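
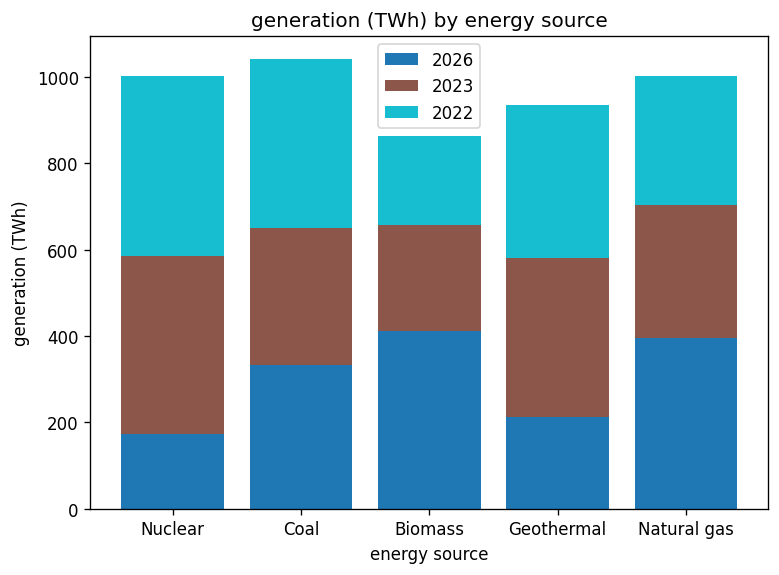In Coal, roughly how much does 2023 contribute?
2023 top ≈ 600, bottom ≈ 300; segment ≈ 300.

≈ 300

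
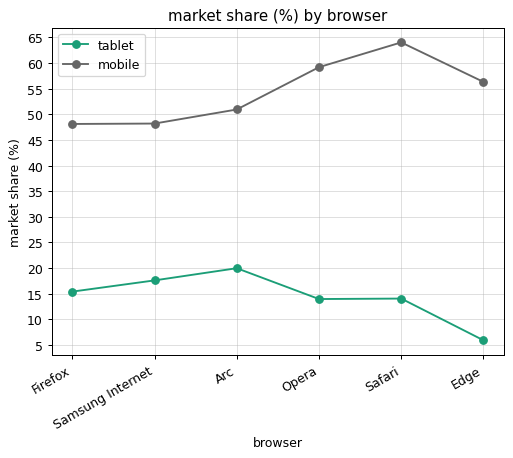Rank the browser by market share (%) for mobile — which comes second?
Top 3 for mobile: Safari ≈ 65, Opera ≈ 60, Edge ≈ 55.

Opera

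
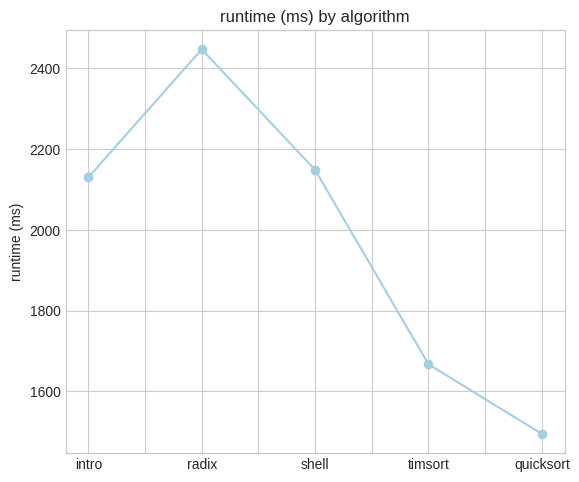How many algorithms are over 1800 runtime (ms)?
3

Above 1800: intro, radix, shell.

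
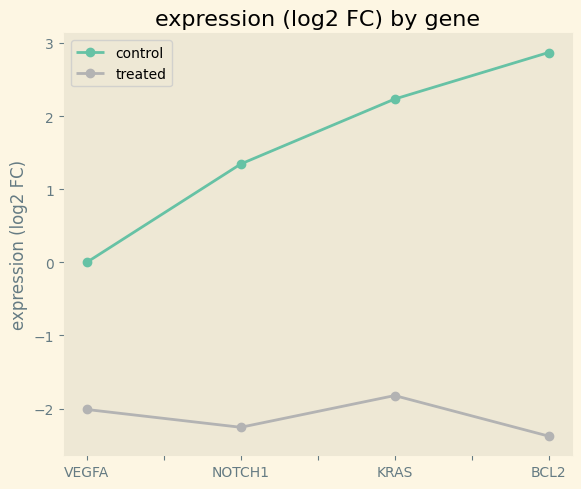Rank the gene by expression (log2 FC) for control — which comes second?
KRAS

Top 3 for control: BCL2 ≈ 3.0, KRAS ≈ 2.0, NOTCH1 ≈ 1.5.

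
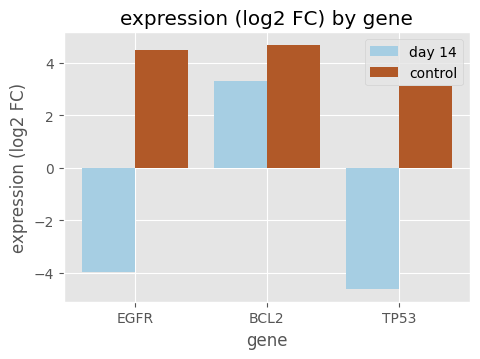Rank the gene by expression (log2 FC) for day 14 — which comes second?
EGFR

Top 3 for day 14: BCL2 ≈ 3, EGFR ≈ -4, TP53 ≈ -5.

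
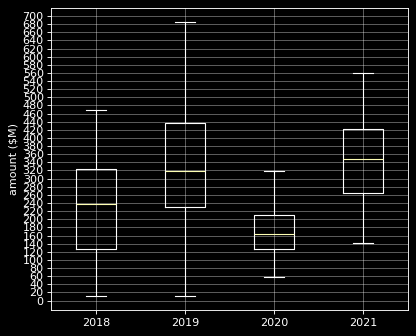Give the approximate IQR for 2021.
≈ 160

Q3 ≈ 420, Q1 ≈ 260; IQR ≈ 160.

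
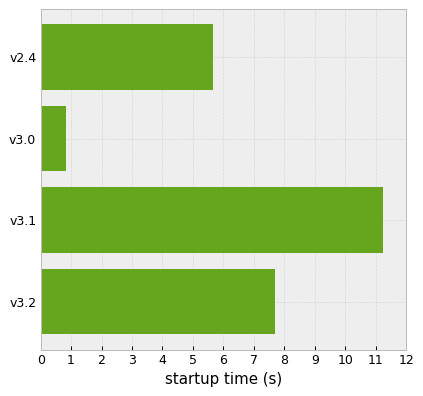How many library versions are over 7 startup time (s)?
2

Above 7: v3.1, v3.2.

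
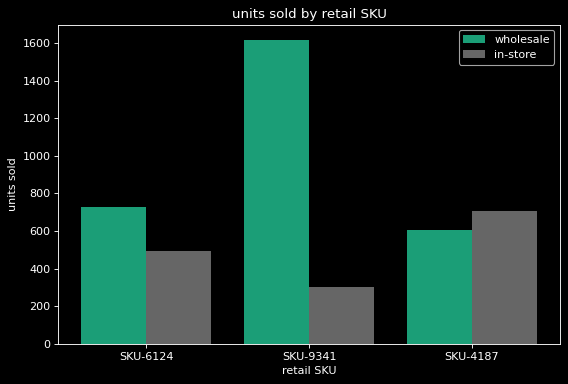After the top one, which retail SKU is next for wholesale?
SKU-6124

Top 3 for wholesale: SKU-9341 ≈ 1600, SKU-6124 ≈ 800, SKU-4187 ≈ 600.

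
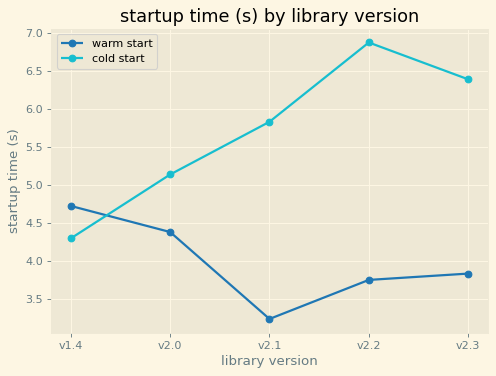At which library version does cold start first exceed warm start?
v1.4: cold start ≈ 4.5 vs warm start ≈ 4.5 (not yet); v2.0: cold start ≈ 5.0 vs warm start ≈ 4.5 (first crossover).

v2.0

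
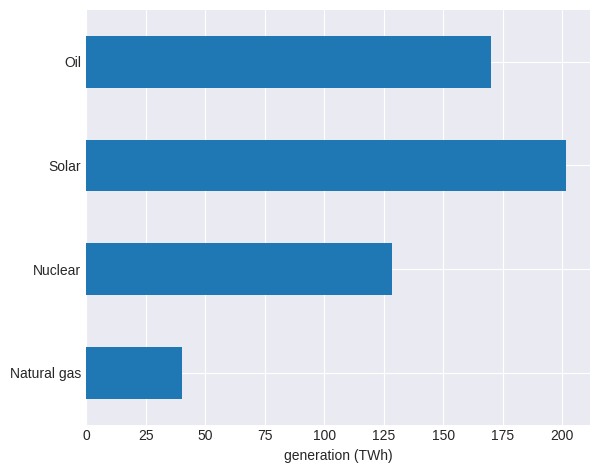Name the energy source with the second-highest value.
Top 3: Solar ≈ 200, Oil ≈ 180, Nuclear ≈ 120.

Oil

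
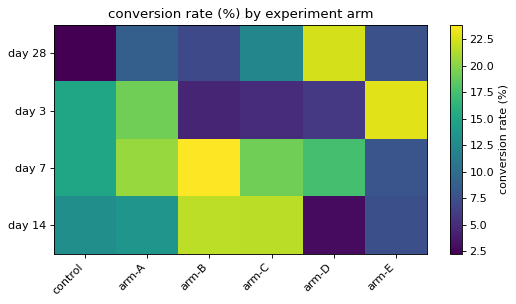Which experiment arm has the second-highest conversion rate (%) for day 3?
Top 3 for day 3: arm-E ≈ 22, arm-A ≈ 20, control ≈ 16.

arm-A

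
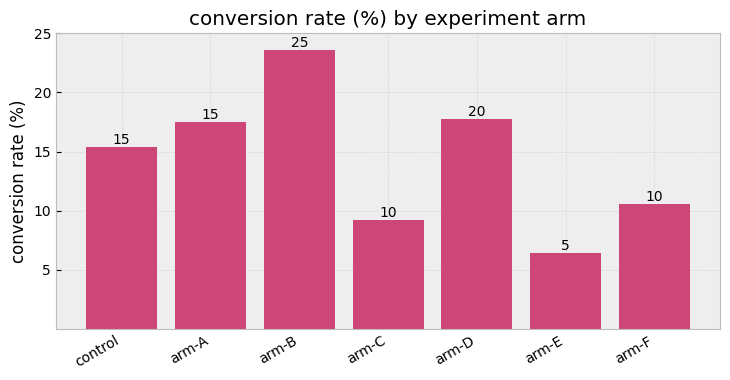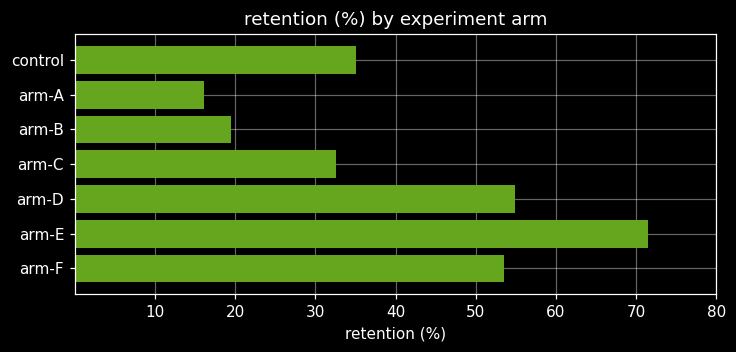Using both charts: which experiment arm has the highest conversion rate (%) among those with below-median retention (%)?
Chart 2 median retention (%) ≈ 40; below-median experiment arms: arm-A, arm-B, arm-C. Among those, arm-B has the highest conversion rate (%) (≈ 25).

arm-B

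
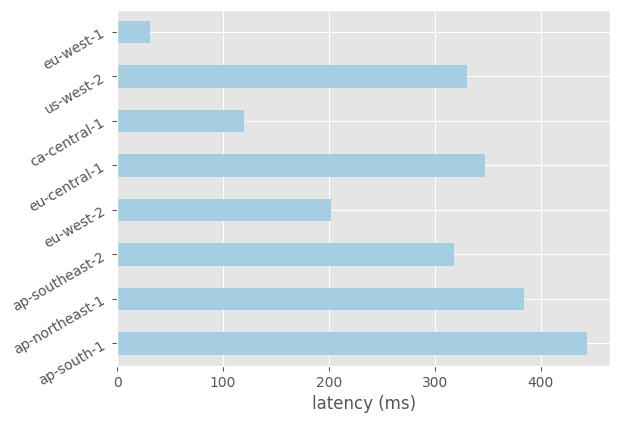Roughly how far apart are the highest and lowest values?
≈ 400

Max ap-south-1 ≈ 450, min eu-west-1 ≈ 50; range ≈ 400.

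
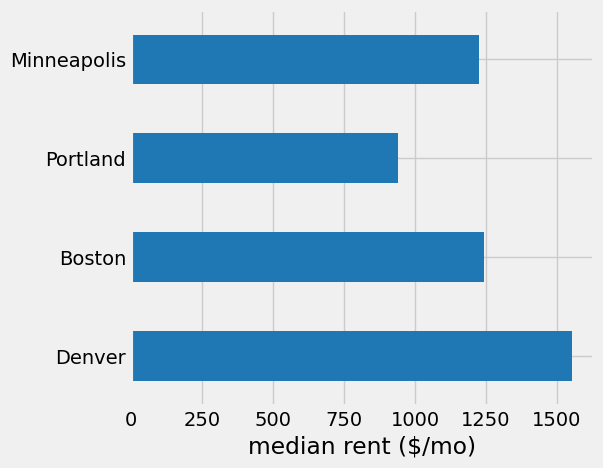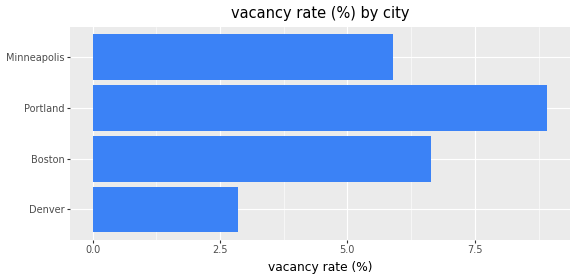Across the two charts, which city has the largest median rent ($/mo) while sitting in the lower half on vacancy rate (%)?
Chart 2 median vacancy rate (%) ≈ 6; below-median cities: Denver, Minneapolis. Among those, Denver has the highest median rent ($/mo) (≈ 1600).

Denver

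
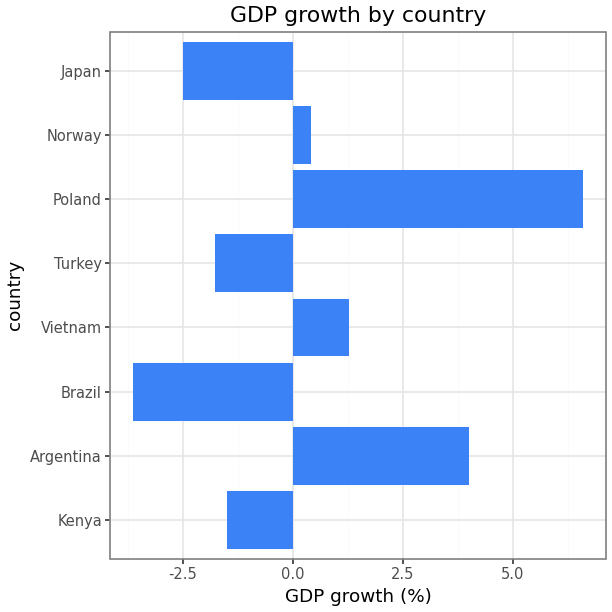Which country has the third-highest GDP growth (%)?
Top 4: Poland ≈ 7, Argentina ≈ 4, Vietnam ≈ 1, Norway ≈ 0.

Vietnam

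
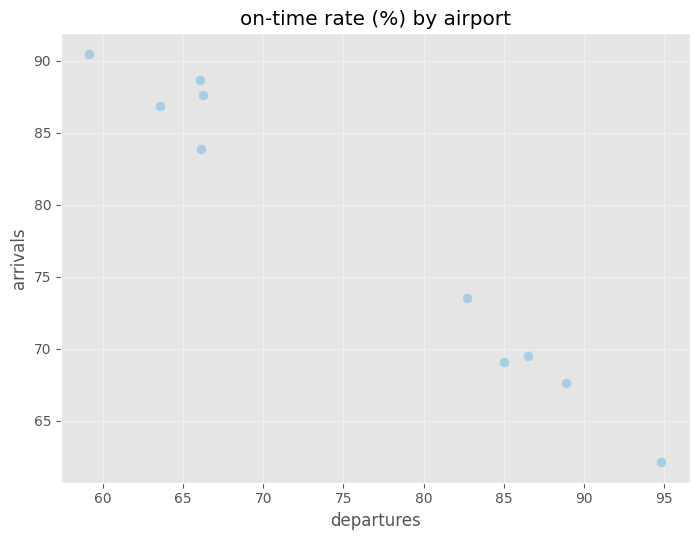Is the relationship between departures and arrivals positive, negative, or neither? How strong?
negative, strong

Points are negatively correlated; strong (|r| ≈ 1.0).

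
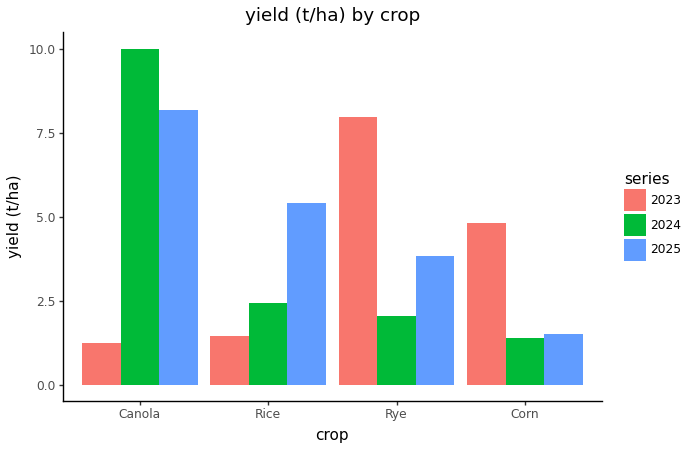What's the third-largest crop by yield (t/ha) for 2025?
Rye

Top 4 for 2025: Canola ≈ 8, Rice ≈ 5, Rye ≈ 4, Corn ≈ 1.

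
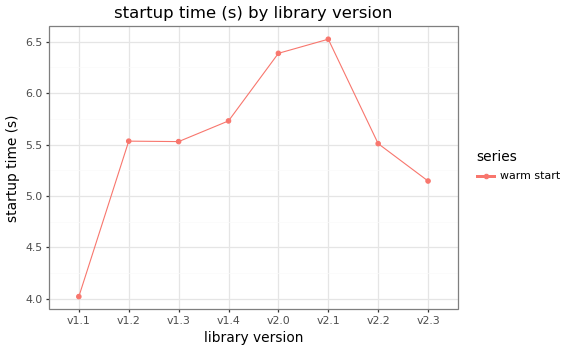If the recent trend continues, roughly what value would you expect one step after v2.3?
≈ 4.25

Last three: 6.5, 5.5, 5.0 → slope ≈ -0.75/step → next ≈ 4.25.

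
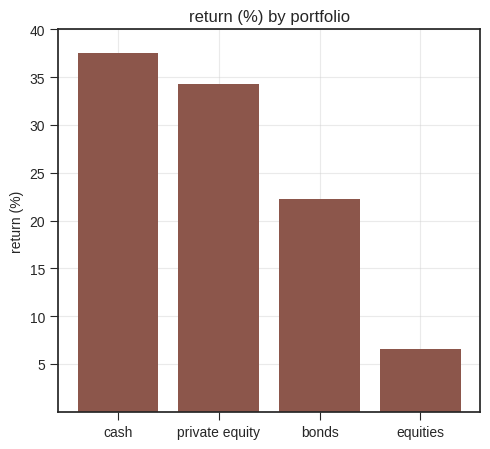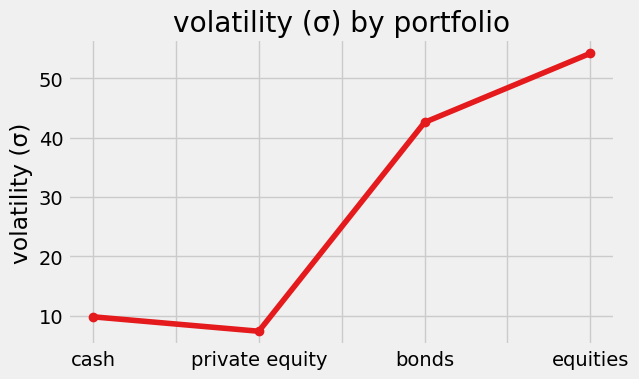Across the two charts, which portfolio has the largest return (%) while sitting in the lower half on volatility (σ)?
cash

Chart 2 median volatility (σ) ≈ 25; below-median portfolios: cash, private equity. Among those, cash has the highest return (%) (≈ 40).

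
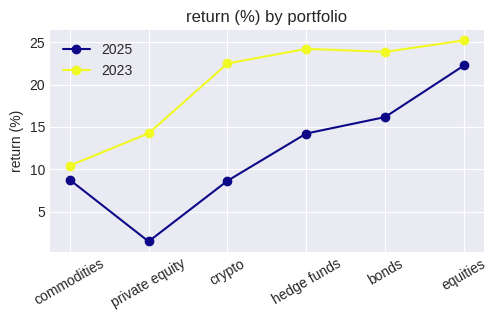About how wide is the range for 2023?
Max equities ≈ 26, min commodities ≈ 10; range ≈ 16.

≈ 16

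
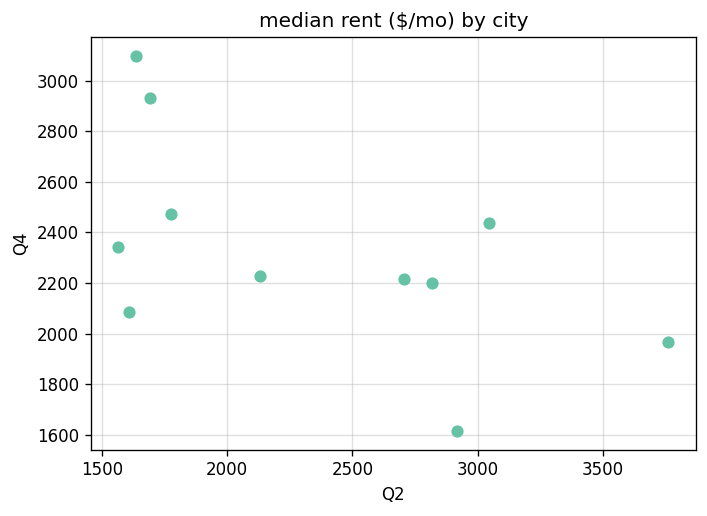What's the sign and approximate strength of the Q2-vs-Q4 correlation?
Points are negatively correlated; moderate (|r| ≈ 0.6).

negative, moderate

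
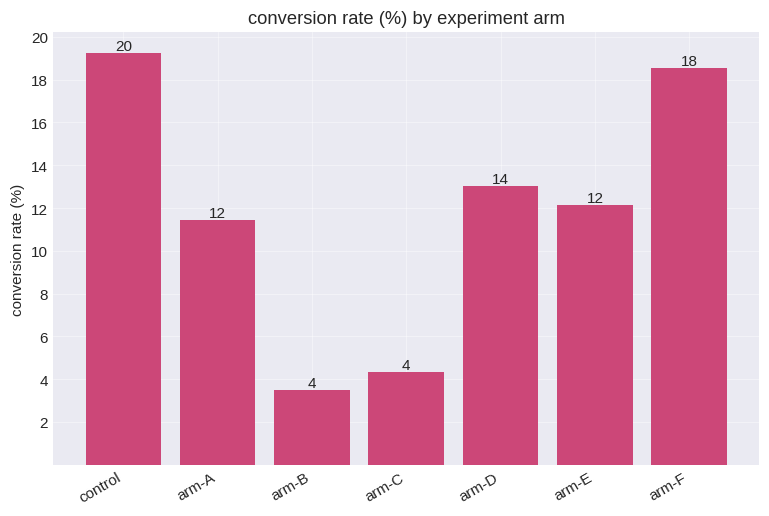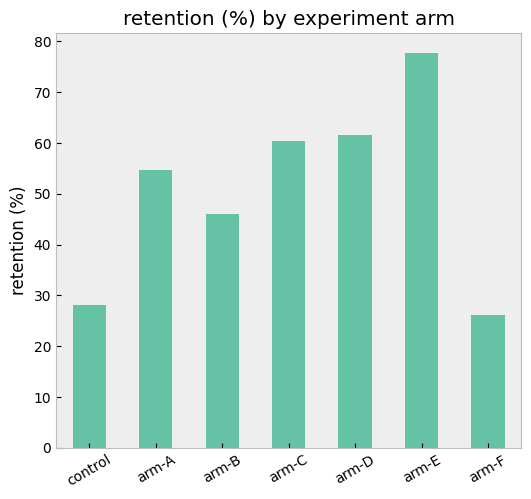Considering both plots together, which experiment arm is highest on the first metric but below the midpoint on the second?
Chart 2 median retention (%) ≈ 50; below-median experiment arms: control, arm-B, arm-F. Among those, control has the highest conversion rate (%) (≈ 20).

control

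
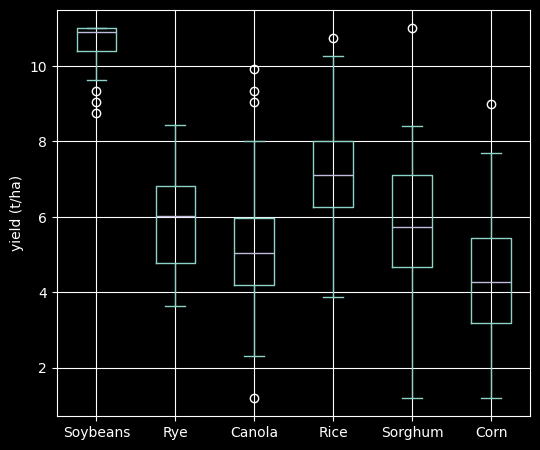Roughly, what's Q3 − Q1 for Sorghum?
Q3 ≈ 7, Q1 ≈ 5; IQR ≈ 2.

≈ 2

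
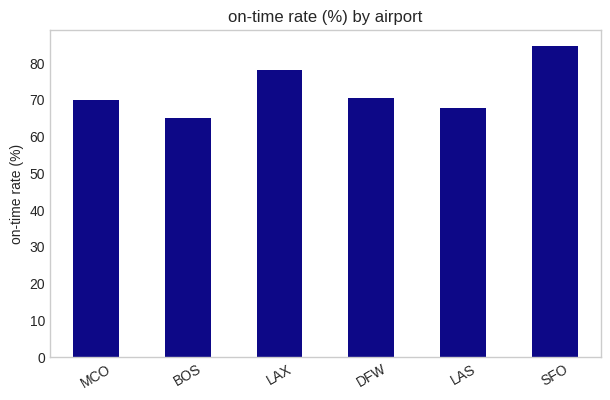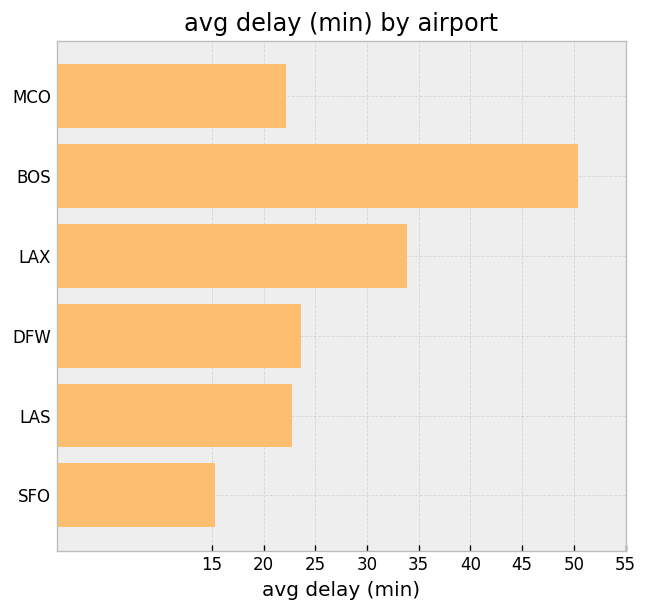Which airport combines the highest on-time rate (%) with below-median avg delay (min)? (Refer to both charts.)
SFO

Chart 2 median avg delay (min) ≈ 25; below-median airports: MCO, LAS, SFO. Among those, SFO has the highest on-time rate (%) (≈ 80).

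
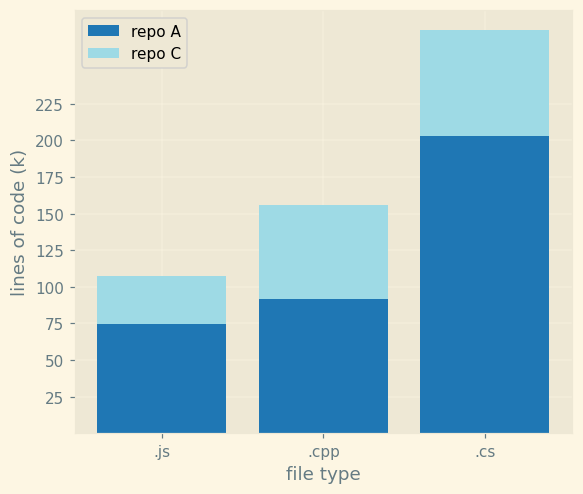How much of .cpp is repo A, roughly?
repo A top ≈ 100, bottom ≈ 0; segment ≈ 100.

≈ 100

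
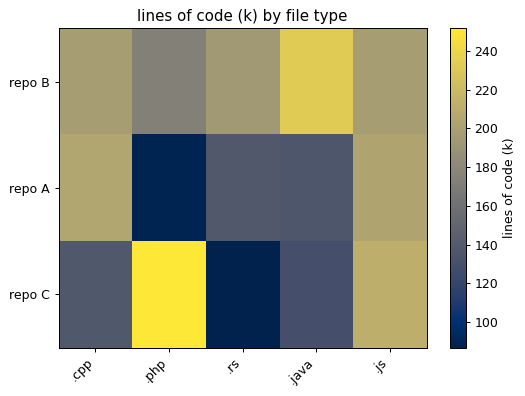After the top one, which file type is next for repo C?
Top 3 for repo C: .php ≈ 260, .js ≈ 220, .cpp ≈ 140.

.js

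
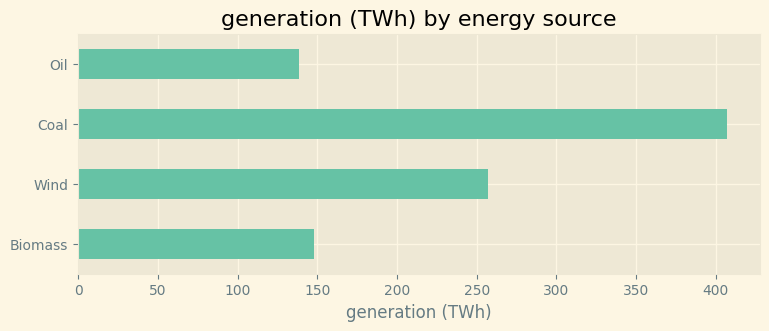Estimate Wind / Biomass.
≈ 1.67×

Wind ≈ 250, Biomass ≈ 150; 250/150 ≈ 1.67.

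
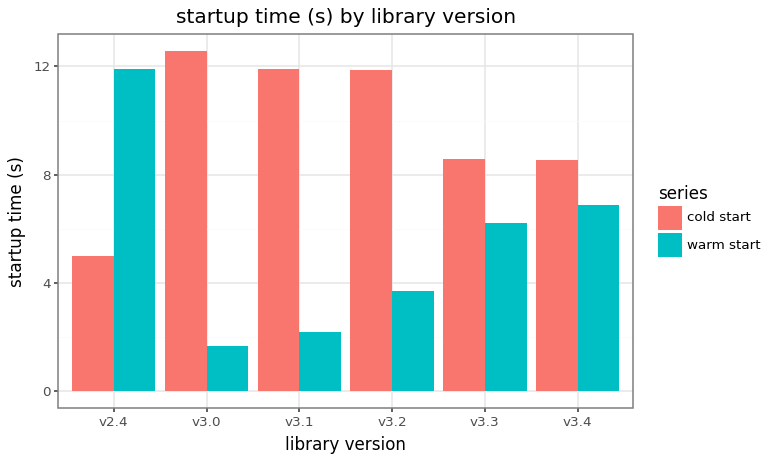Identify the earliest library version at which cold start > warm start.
v2.4: cold start ≈ 4 vs warm start ≈ 12 (not yet); v3.0: cold start ≈ 12 vs warm start ≈ 2 (first crossover).

v3.0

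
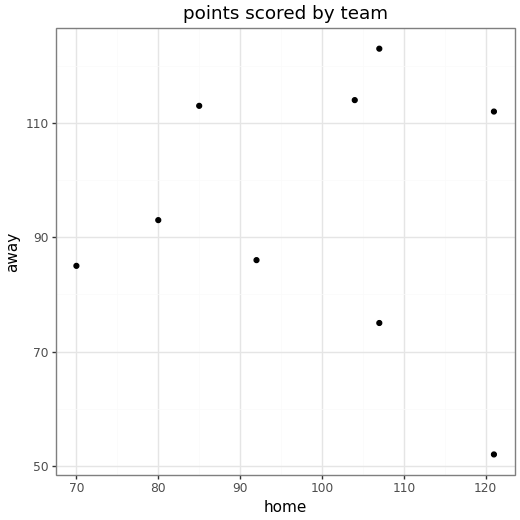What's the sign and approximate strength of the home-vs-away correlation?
Points are roughly uncorrelated; weak (|r| ≈ 0.1).

no clear correlation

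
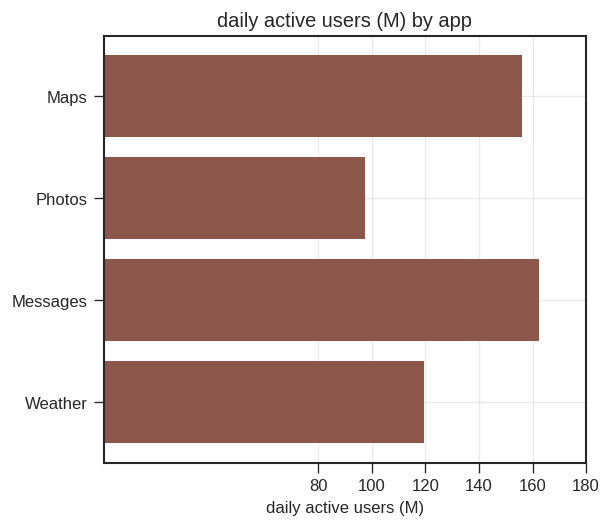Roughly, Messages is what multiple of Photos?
≈ 1.6×

Messages ≈ 160, Photos ≈ 100; 160/100 ≈ 1.6.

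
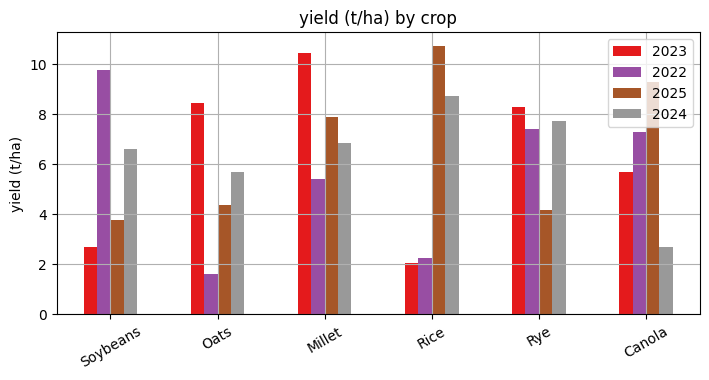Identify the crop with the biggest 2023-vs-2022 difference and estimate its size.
Soybeans, ≈ 7 t/ha

Soybeans: 2023 ≈ 3, 2022 ≈ 10 → gap ≈ 7. Next-largest (Oats) is only ≈ 6.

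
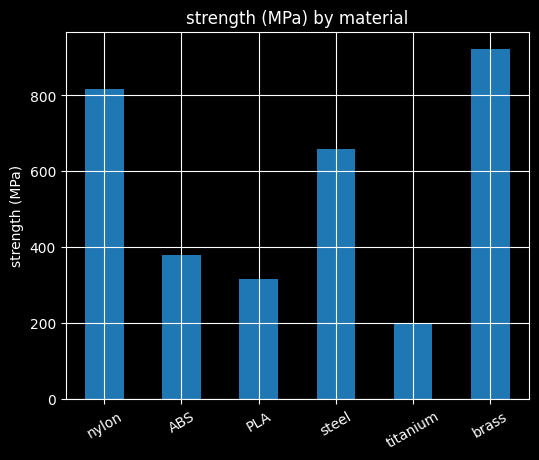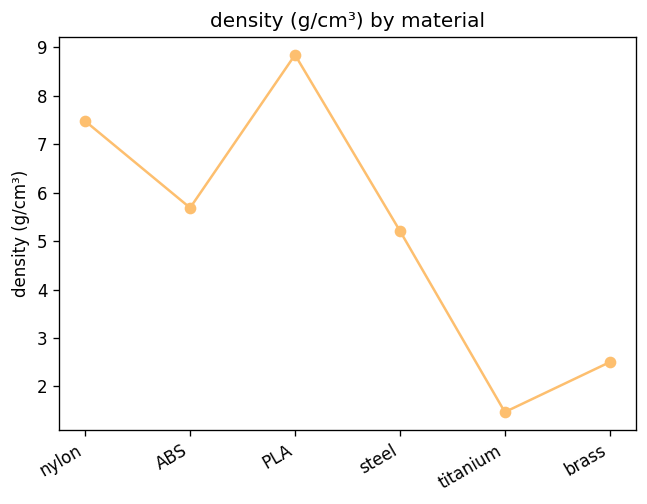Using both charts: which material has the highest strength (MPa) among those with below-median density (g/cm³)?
brass

Chart 2 median density (g/cm³) ≈ 5; below-median materials: steel, titanium, brass. Among those, brass has the highest strength (MPa) (≈ 900).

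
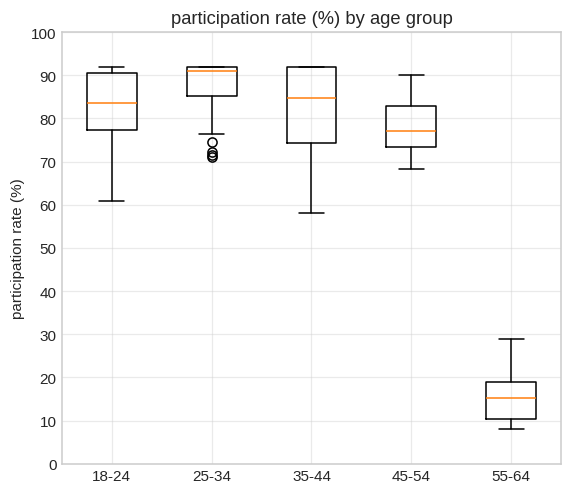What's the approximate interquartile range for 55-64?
≈ 10

Q3 ≈ 20, Q1 ≈ 10; IQR ≈ 10.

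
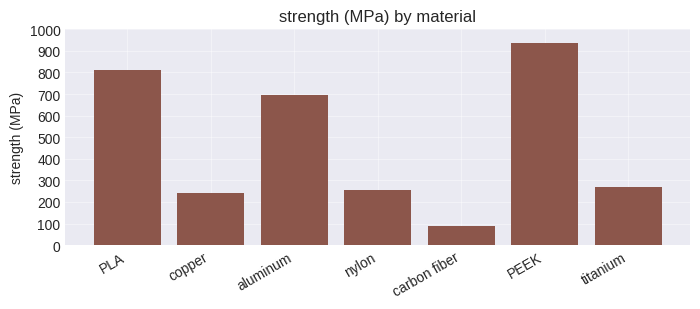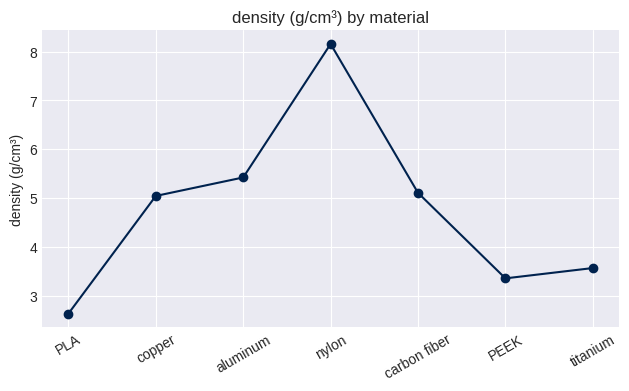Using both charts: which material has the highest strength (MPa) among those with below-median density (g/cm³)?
Chart 2 median density (g/cm³) ≈ 5; below-median materials: PLA, PEEK, titanium. Among those, PEEK has the highest strength (MPa) (≈ 900).

PEEK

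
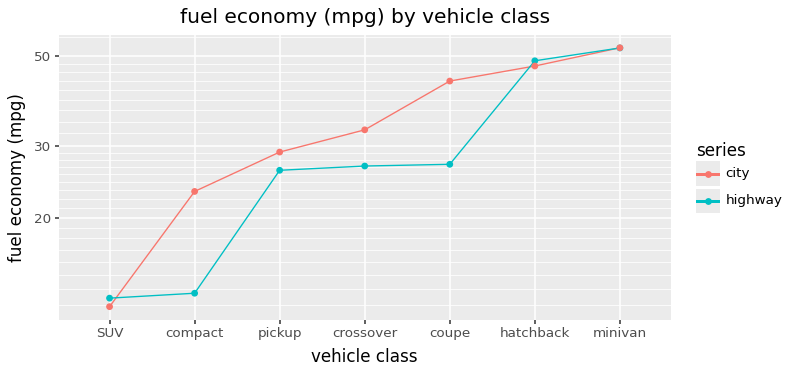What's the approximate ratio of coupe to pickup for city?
≈ 1.5×

coupe ≈ 45, pickup ≈ 30; 45/30 ≈ 1.5.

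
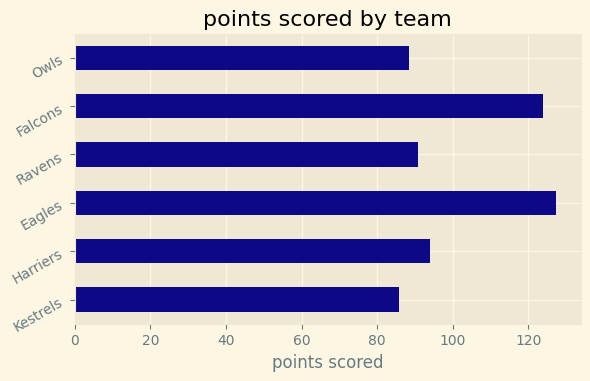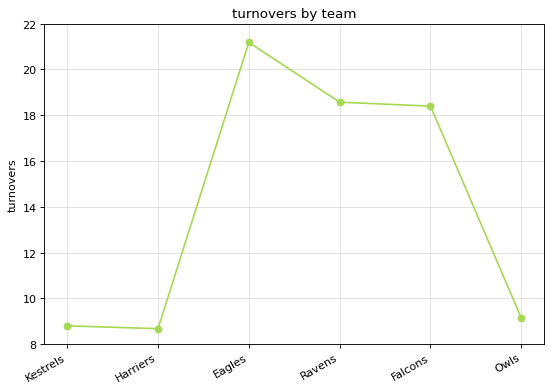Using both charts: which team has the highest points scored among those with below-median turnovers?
Harriers

Chart 2 median turnovers ≈ 14; below-median teams: Kestrels, Harriers, Owls. Among those, Harriers has the highest points scored (≈ 100).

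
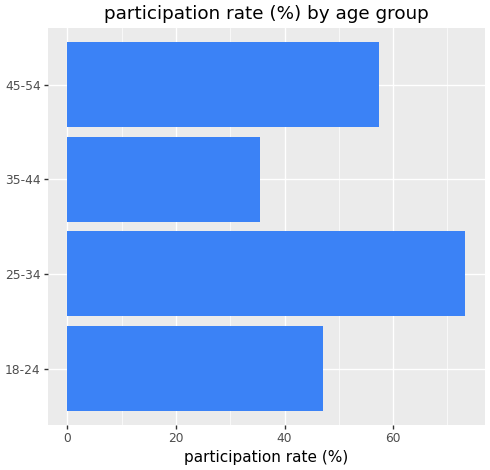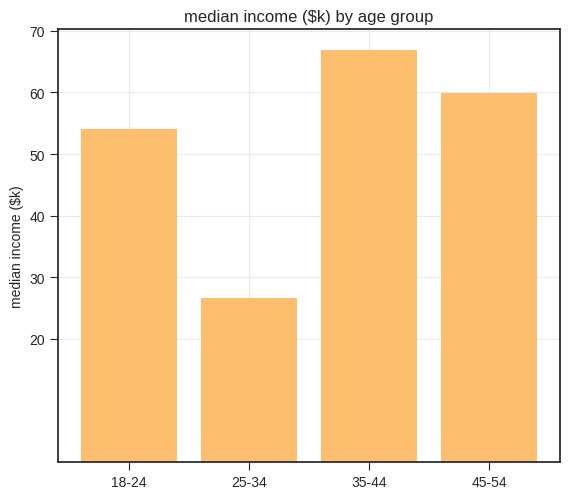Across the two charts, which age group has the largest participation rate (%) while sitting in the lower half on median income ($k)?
25-34

Chart 2 median median income ($k) ≈ 60; below-median age groups: 18-24, 25-34. Among those, 25-34 has the highest participation rate (%) (≈ 70).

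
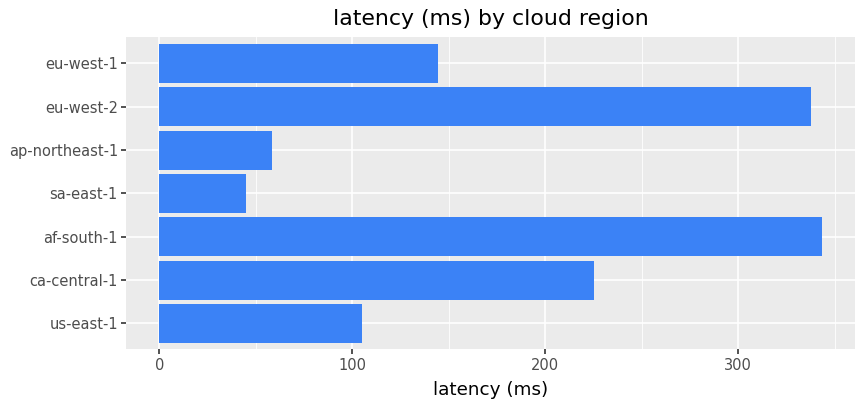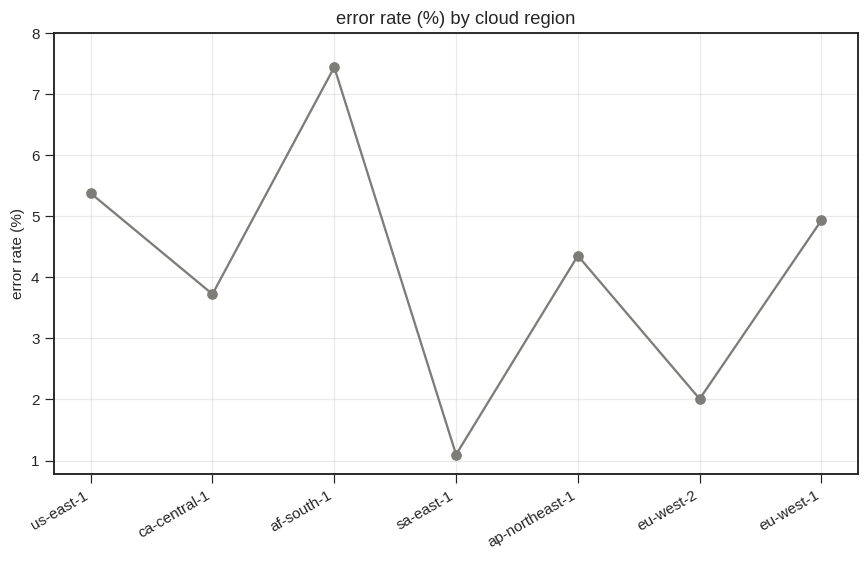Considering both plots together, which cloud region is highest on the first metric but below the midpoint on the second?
Chart 2 median error rate (%) ≈ 4; below-median cloud regions: ca-central-1, sa-east-1, eu-west-2. Among those, eu-west-2 has the highest latency (ms) (≈ 350).

eu-west-2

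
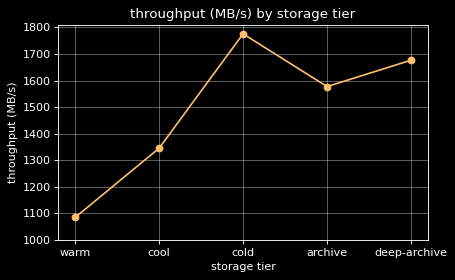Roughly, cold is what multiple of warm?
≈ 1.64×

cold ≈ 1800, warm ≈ 1100; 1800/1100 ≈ 1.64.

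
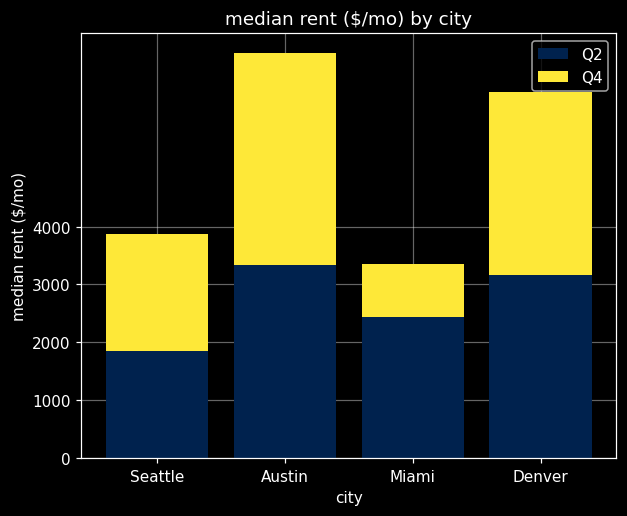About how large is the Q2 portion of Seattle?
Q2 top ≈ 2000, bottom ≈ 0; segment ≈ 2000.

≈ 2000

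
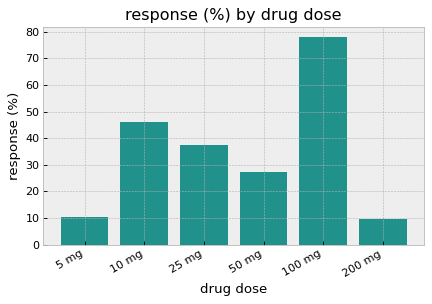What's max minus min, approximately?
Max 100 mg ≈ 80, min 200 mg ≈ 10; range ≈ 70.

≈ 70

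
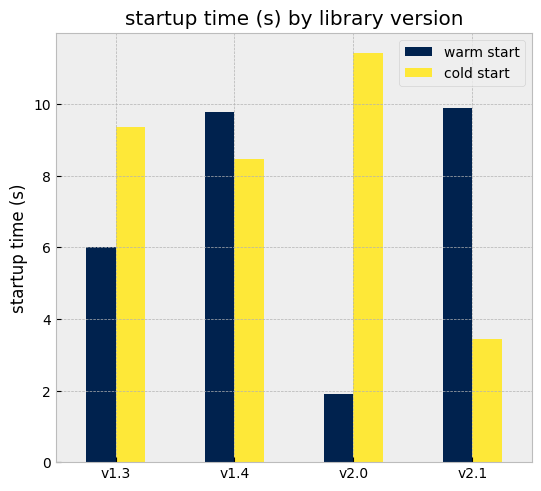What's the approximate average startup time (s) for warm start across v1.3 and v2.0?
≈ 4

(6 + 2) / 2 ≈ 4.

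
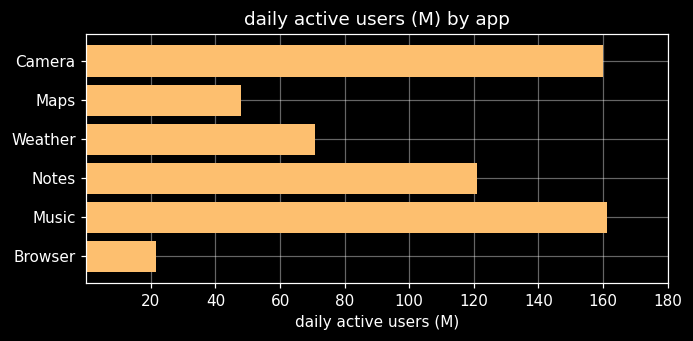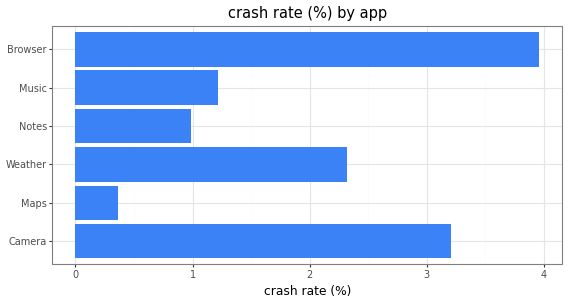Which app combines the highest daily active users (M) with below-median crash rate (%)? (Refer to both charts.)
Chart 2 median crash rate (%) ≈ 2; below-median apps: Maps, Notes, Music. Among those, Music has the highest daily active users (M) (≈ 160).

Music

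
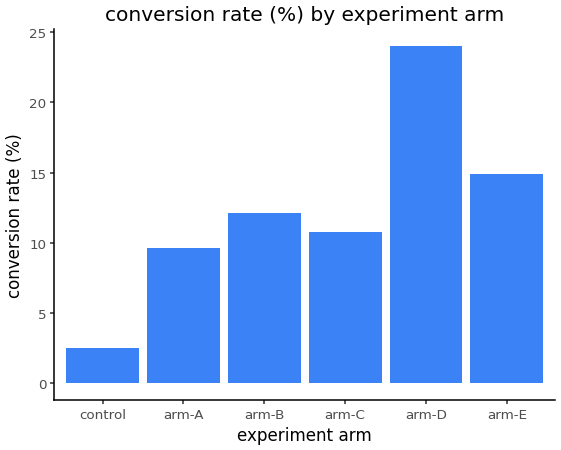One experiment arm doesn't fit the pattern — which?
arm-D ≈ 24; the rest sit between ≈ 2 and ≈ 14.

arm-D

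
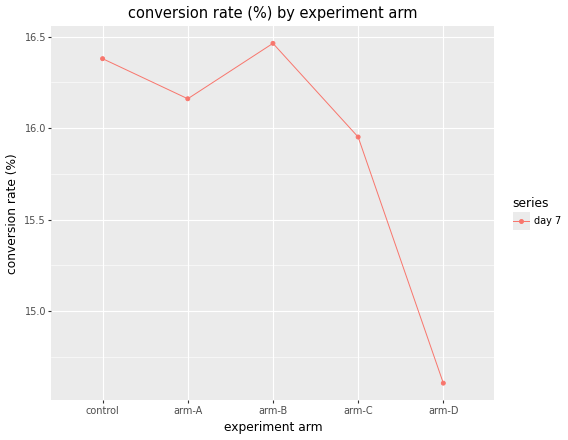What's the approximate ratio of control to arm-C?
≈ 1.03×

control ≈ 16.4, arm-C ≈ 16.0; 16.4/16.0 ≈ 1.03.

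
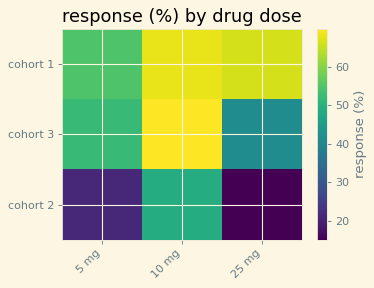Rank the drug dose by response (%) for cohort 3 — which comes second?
5 mg

Top 3 for cohort 3: 10 mg ≈ 70, 5 mg ≈ 50, 25 mg ≈ 40.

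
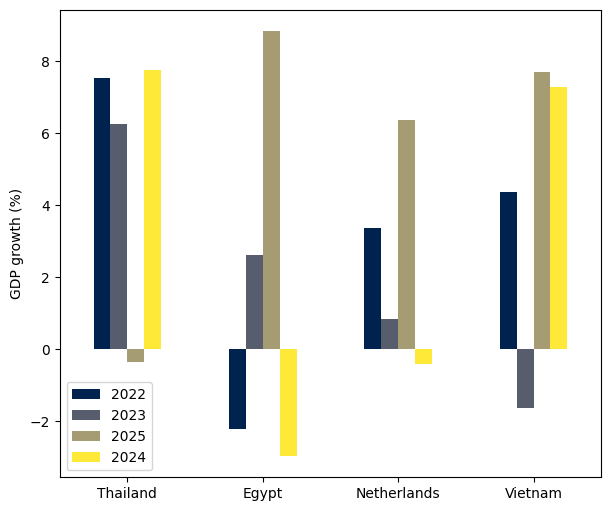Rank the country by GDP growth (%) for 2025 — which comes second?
Top 3 for 2025: Egypt ≈ 9, Vietnam ≈ 8, Netherlands ≈ 6.

Vietnam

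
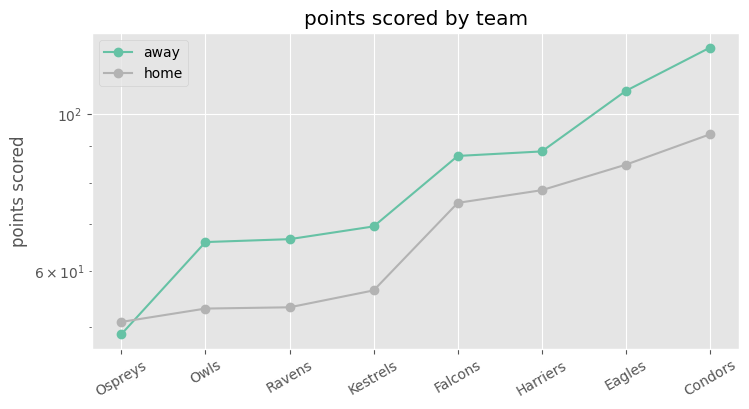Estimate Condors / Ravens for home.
Condors ≈ 90, Ravens ≈ 50; 90/50 ≈ 1.8.

≈ 1.8×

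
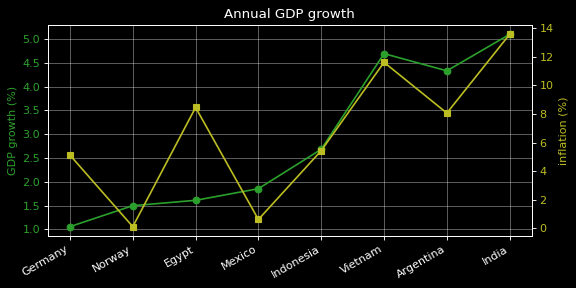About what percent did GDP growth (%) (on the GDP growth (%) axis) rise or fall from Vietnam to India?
Vietnam ≈ 4.5, India ≈ 5.0; (5.0 − 4.5) / 4.5 ≈ +11.1%.

≈ +11.1%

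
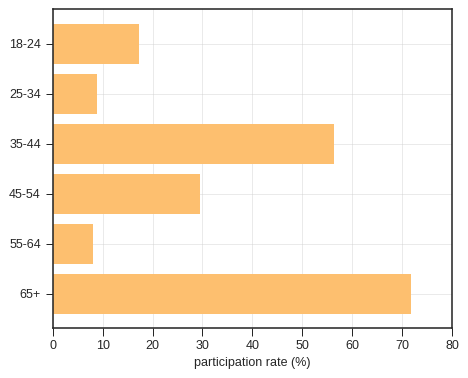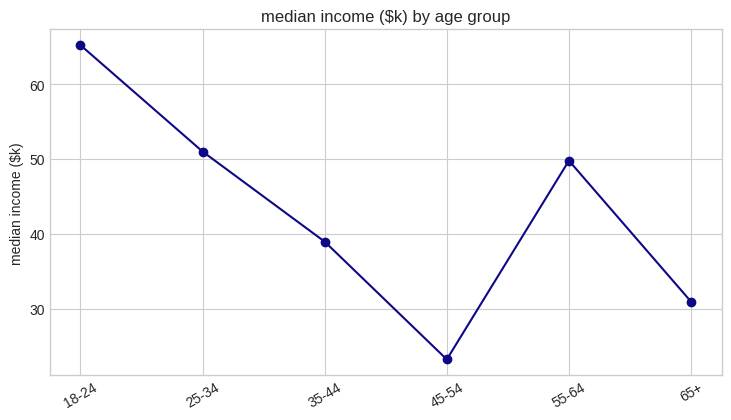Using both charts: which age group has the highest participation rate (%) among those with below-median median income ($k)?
Chart 2 median median income ($k) ≈ 40; below-median age groups: 35-44, 45-54, 65+. Among those, 65+ has the highest participation rate (%) (≈ 70).

65+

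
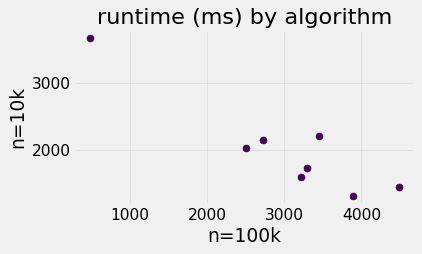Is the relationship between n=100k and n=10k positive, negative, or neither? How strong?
negative, strong

Points are negatively correlated; strong (|r| ≈ 0.9).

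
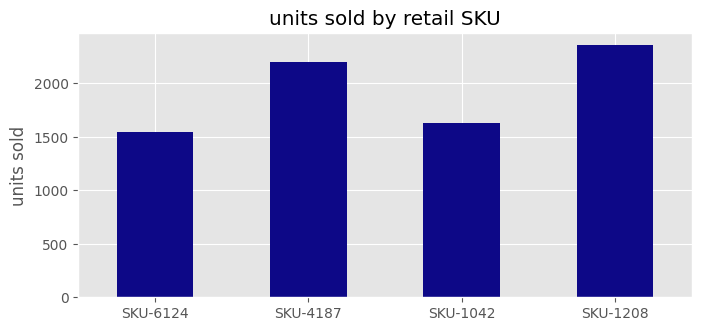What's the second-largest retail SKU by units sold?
Top 3: SKU-1208 ≈ 2400, SKU-4187 ≈ 2200, SKU-1042 ≈ 1600.

SKU-4187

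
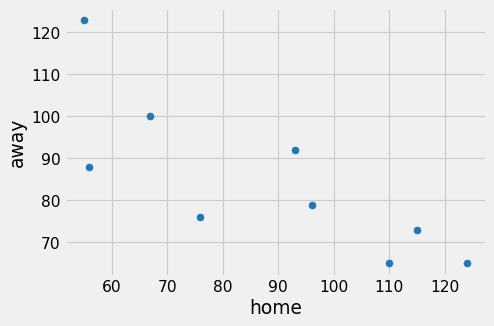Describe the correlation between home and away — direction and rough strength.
Points are negatively correlated; strong (|r| ≈ 0.8).

negative, strong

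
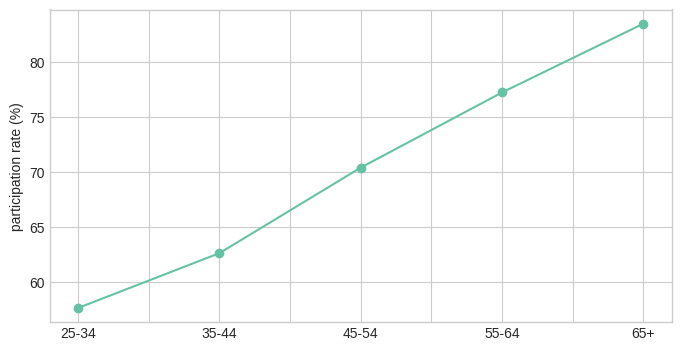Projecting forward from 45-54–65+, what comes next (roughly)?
≈ 92.5

Last three: 70, 75, 85 → slope ≈ 7.5/step → next ≈ 92.5.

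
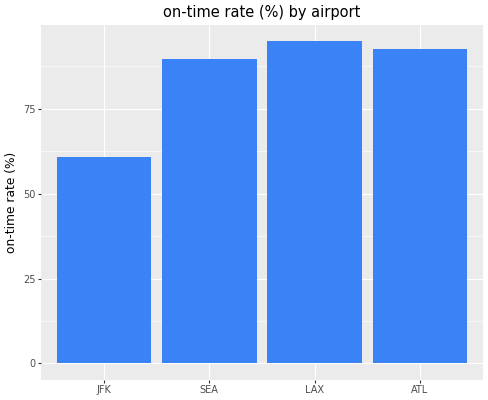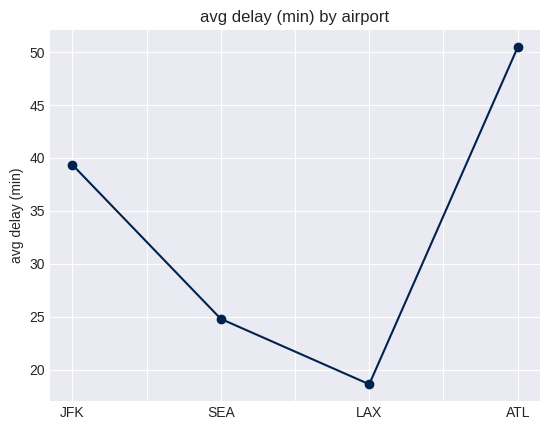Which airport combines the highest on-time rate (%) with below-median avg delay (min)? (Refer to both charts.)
LAX

Chart 2 median avg delay (min) ≈ 30; below-median airports: SEA, LAX. Among those, LAX has the highest on-time rate (%) (≈ 100).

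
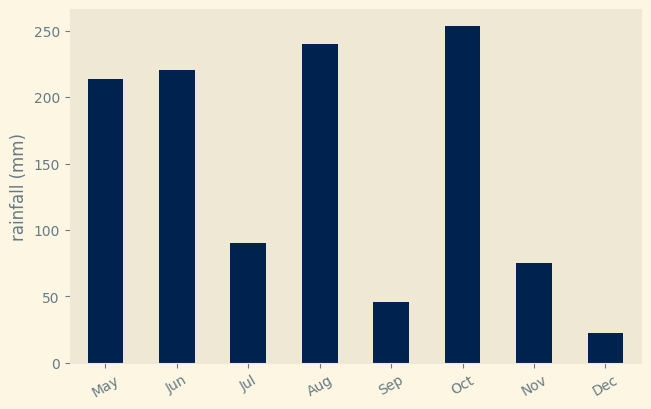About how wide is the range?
Max Oct ≈ 250, min Dec ≈ 25; range ≈ 225.

≈ 225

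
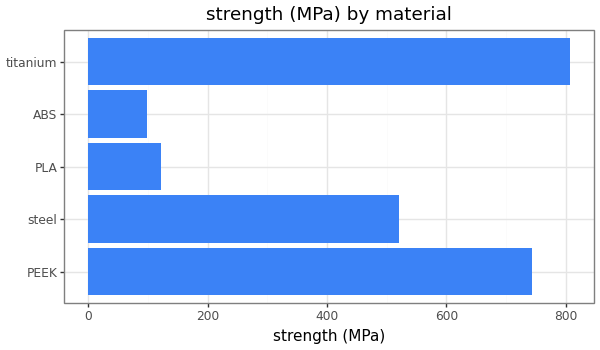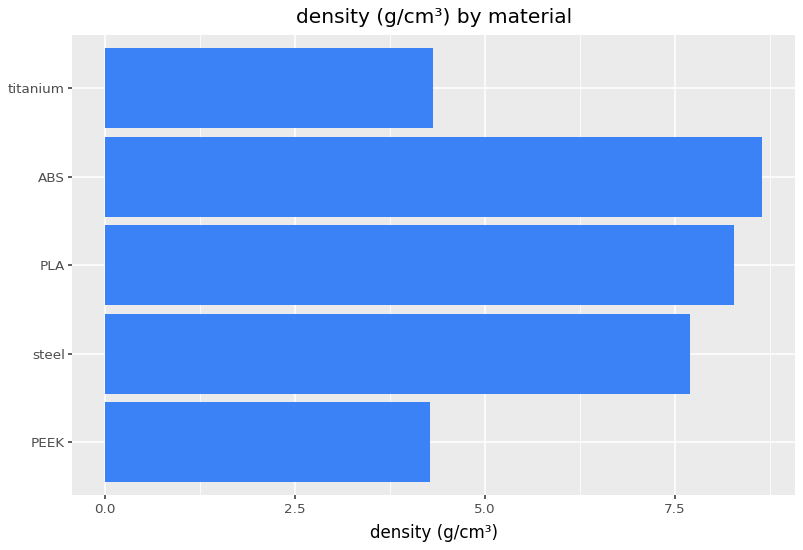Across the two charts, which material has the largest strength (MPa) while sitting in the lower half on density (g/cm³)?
Chart 2 median density (g/cm³) ≈ 8; below-median materials: PEEK, titanium. Among those, titanium has the highest strength (MPa) (≈ 800).

titanium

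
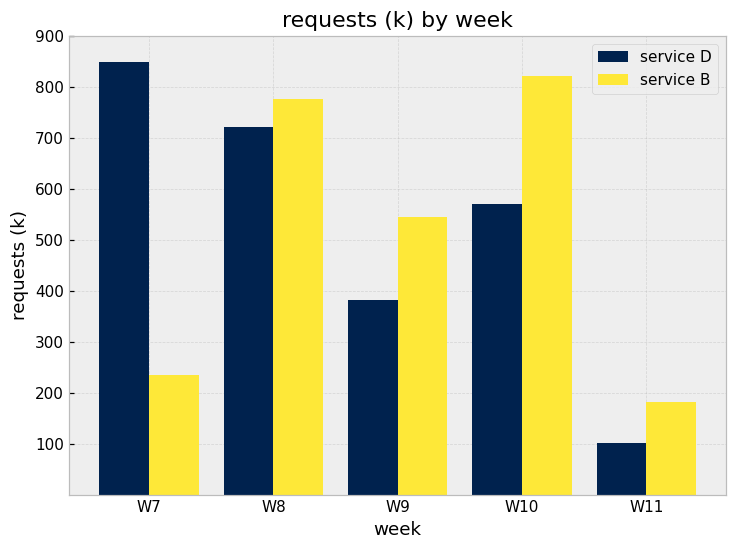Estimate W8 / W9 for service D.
≈ 1.75×

W8 ≈ 700, W9 ≈ 400; 700/400 ≈ 1.75.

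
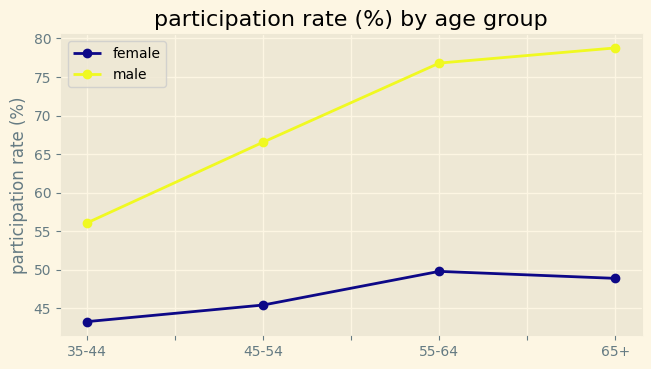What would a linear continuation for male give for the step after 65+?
Last three: 65, 75, 80 → slope ≈ 7.5/step → next ≈ 87.5.

≈ 87.5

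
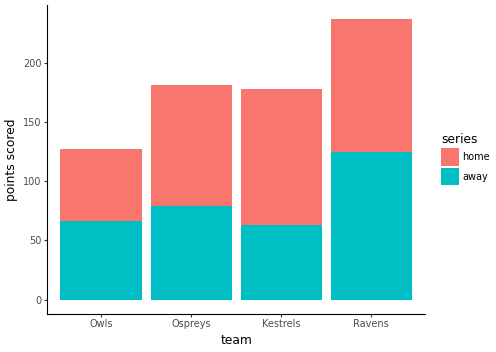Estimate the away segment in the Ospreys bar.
≈ 80

away top ≈ 80, bottom ≈ 0; segment ≈ 80.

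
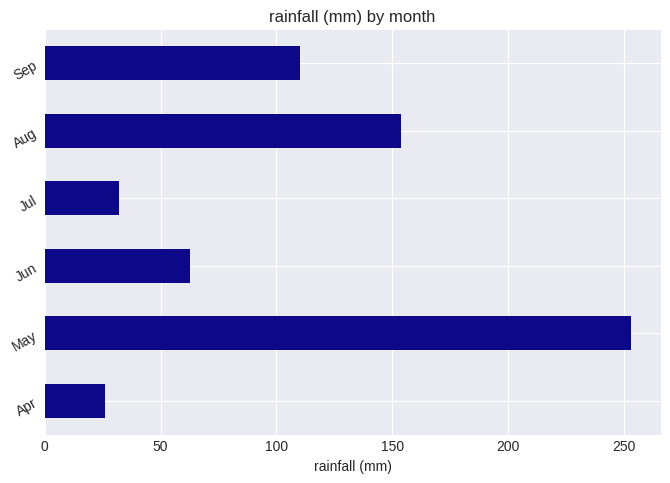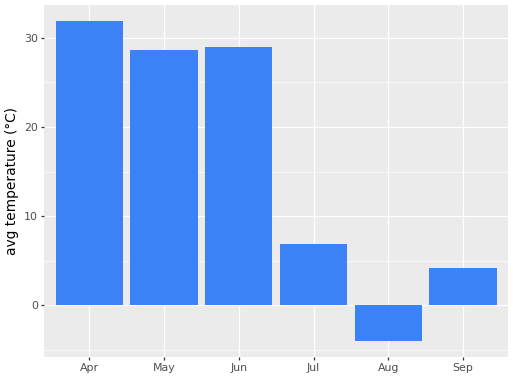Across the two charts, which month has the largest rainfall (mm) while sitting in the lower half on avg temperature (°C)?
Chart 2 median avg temperature (°C) ≈ 20; below-median months: Jul, Aug, Sep. Among those, Aug has the highest rainfall (mm) (≈ 150).

Aug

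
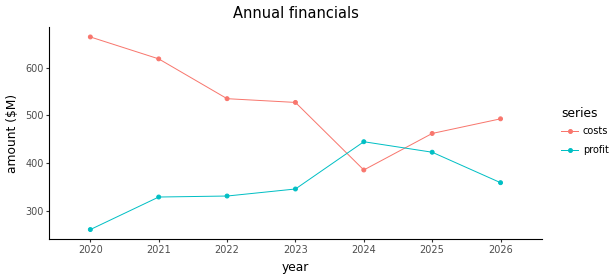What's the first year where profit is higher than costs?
2024

2023: profit ≈ 350 vs costs ≈ 550 (not yet); 2024: profit ≈ 450 vs costs ≈ 400 (first crossover).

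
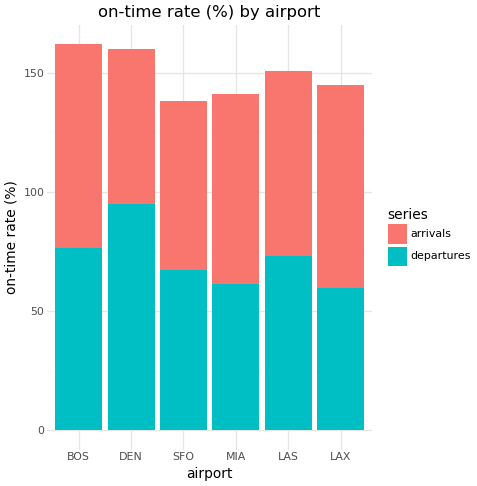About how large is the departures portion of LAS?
≈ 80

departures top ≈ 80, bottom ≈ 0; segment ≈ 80.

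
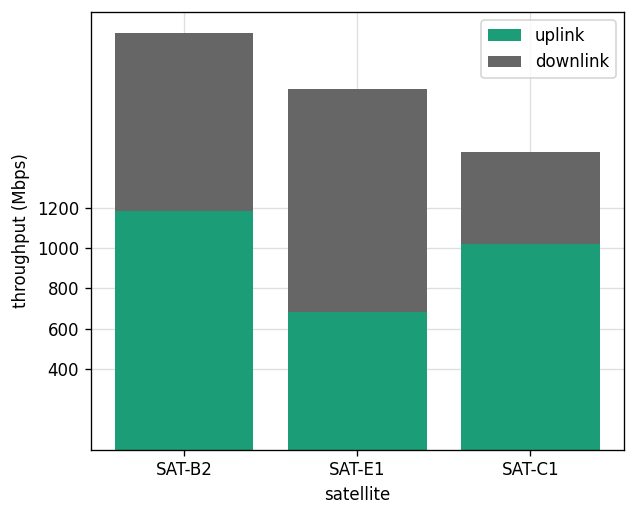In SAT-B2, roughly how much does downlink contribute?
downlink top ≈ 2000, bottom ≈ 1200; segment ≈ 800.

≈ 800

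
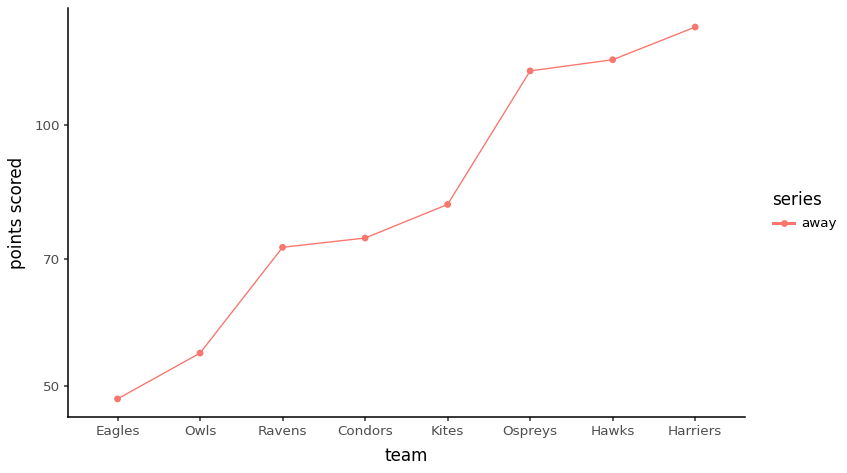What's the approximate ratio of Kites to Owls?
Kites ≈ 80, Owls ≈ 50; 80/50 ≈ 1.6.

≈ 1.6×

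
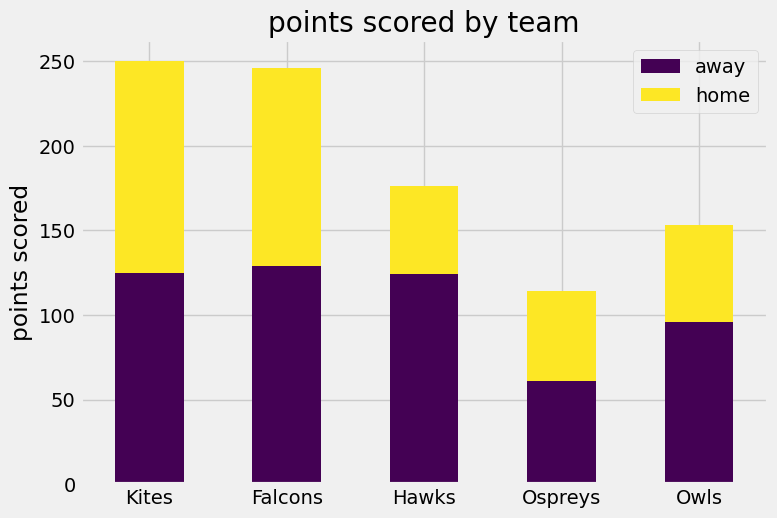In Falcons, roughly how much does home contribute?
≈ 125

home top ≈ 250, bottom ≈ 125; segment ≈ 125.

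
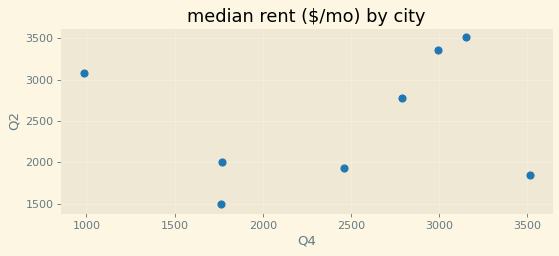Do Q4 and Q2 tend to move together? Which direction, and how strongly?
no clear correlation

Points are roughly uncorrelated; weak (|r| ≈ 0.2).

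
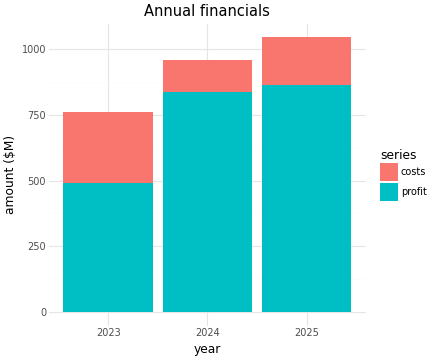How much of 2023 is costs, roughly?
≈ 300

costs top ≈ 800, bottom ≈ 500; segment ≈ 300.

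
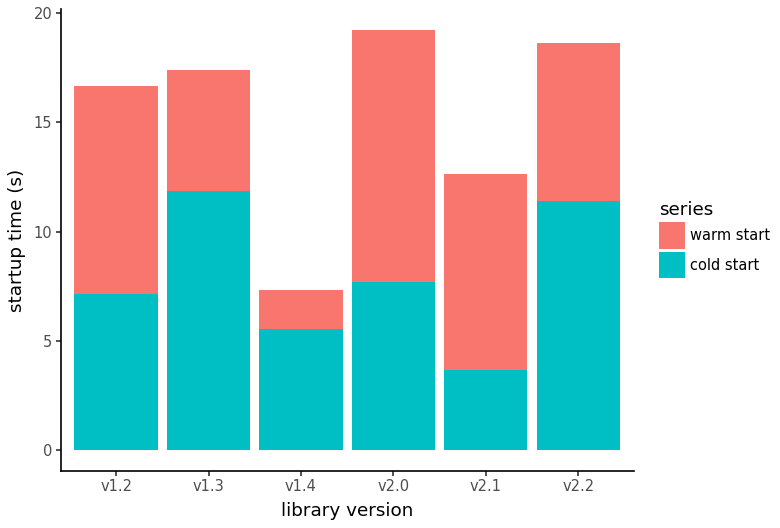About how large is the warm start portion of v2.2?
warm start top ≈ 18, bottom ≈ 12; segment ≈ 6.

≈ 6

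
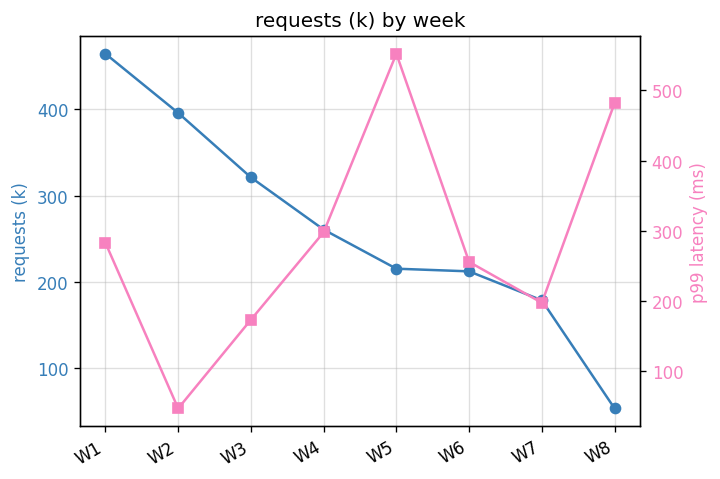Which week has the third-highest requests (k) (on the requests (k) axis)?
W3

Top 4 (on the requests (k) axis): W1 ≈ 450, W2 ≈ 400, W3 ≈ 300, W4 ≈ 250.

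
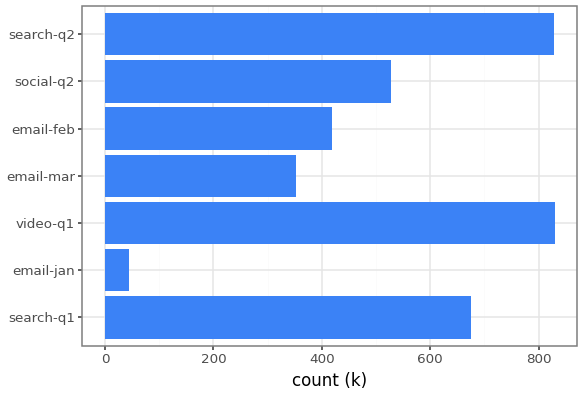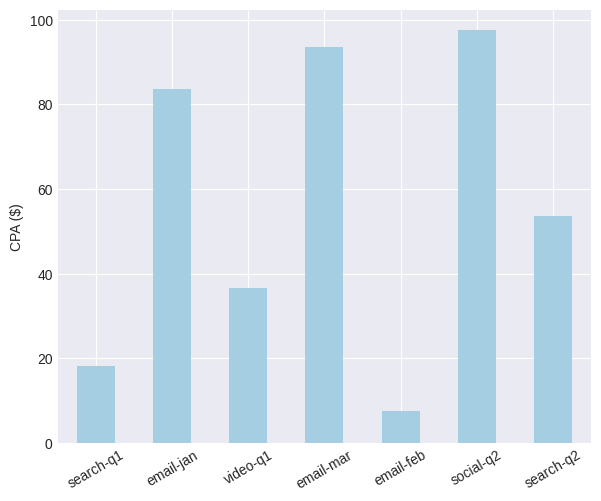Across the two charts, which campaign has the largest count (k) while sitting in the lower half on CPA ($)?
Chart 2 median CPA ($) ≈ 50; below-median campaigns: search-q1, video-q1, email-feb. Among those, video-q1 has the highest count (k) (≈ 800).

video-q1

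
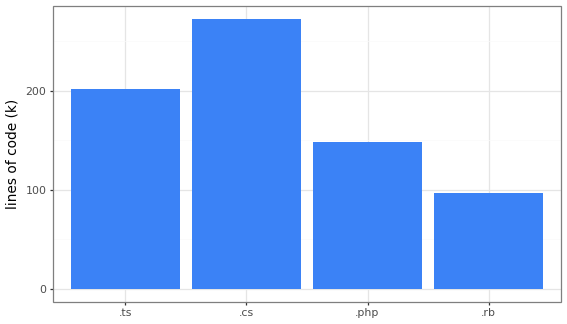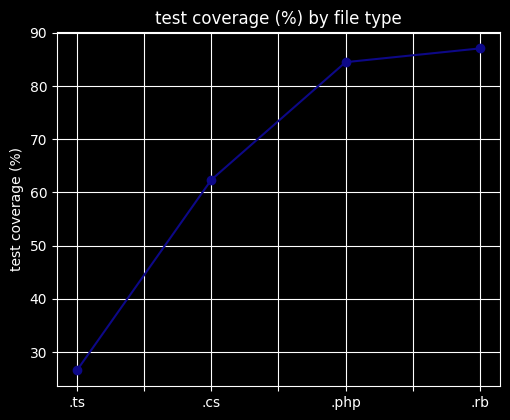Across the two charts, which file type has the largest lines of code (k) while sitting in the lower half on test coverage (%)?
.cs

Chart 2 median test coverage (%) ≈ 70; below-median file types: .ts, .cs. Among those, .cs has the highest lines of code (k) (≈ 275).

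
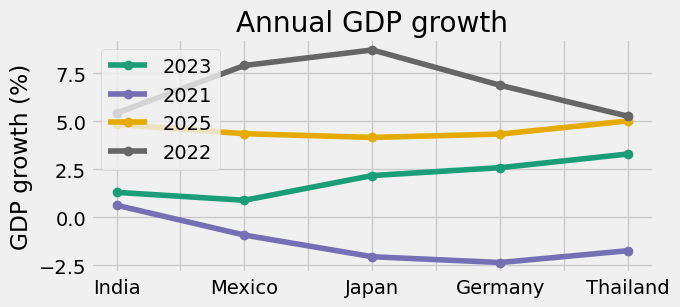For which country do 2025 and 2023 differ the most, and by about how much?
India, ≈ 4 %

India: 2025 ≈ 5, 2023 ≈ 1 → gap ≈ 4. Next-largest (Mexico) is only ≈ 3.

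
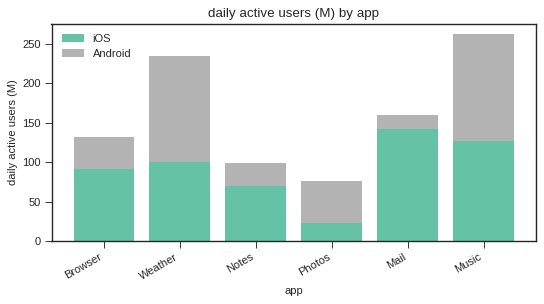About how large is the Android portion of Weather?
Android top ≈ 225, bottom ≈ 100; segment ≈ 125.

≈ 125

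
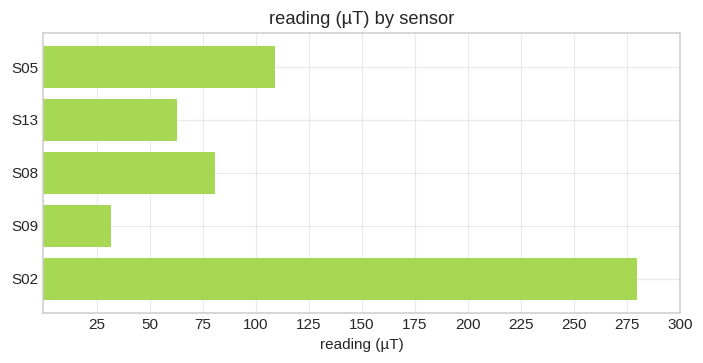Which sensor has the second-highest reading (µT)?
Top 3: S02 ≈ 275, S05 ≈ 100, S08 ≈ 75.

S05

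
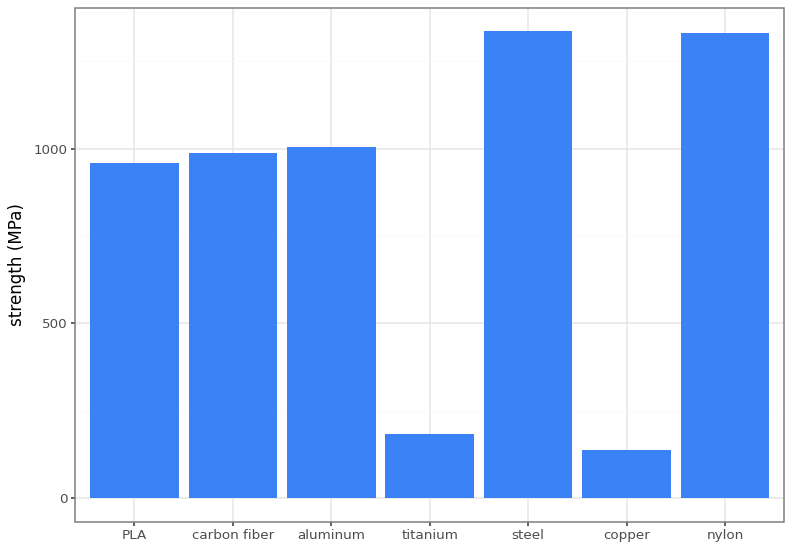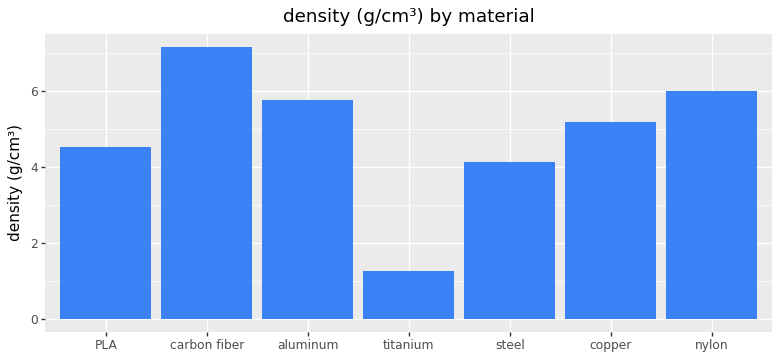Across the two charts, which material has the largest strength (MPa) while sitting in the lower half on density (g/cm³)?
Chart 2 median density (g/cm³) ≈ 5; below-median materials: PLA, titanium, steel. Among those, steel has the highest strength (MPa) (≈ 1400).

steel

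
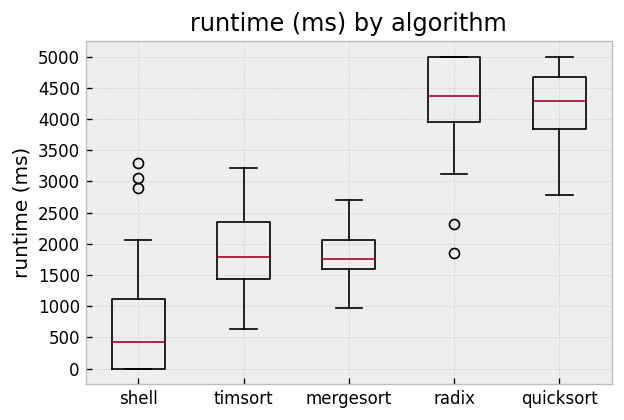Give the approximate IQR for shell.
≈ 1000

Q3 ≈ 1000, Q1 ≈ 0; IQR ≈ 1000.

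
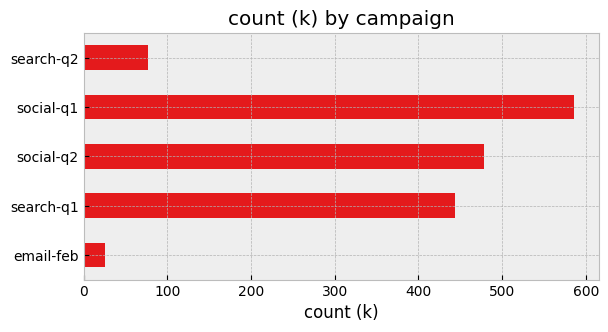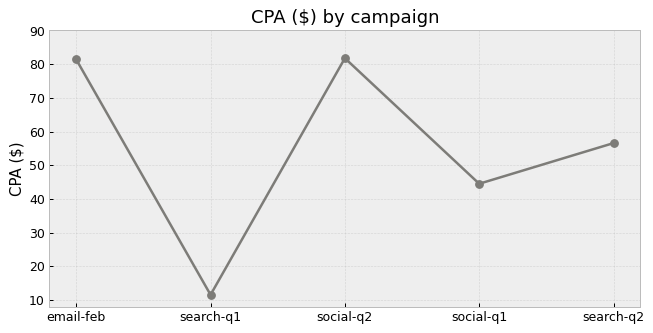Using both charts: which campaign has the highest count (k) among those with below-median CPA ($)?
social-q1

Chart 2 median CPA ($) ≈ 60; below-median campaigns: search-q1, social-q1. Among those, social-q1 has the highest count (k) (≈ 600).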